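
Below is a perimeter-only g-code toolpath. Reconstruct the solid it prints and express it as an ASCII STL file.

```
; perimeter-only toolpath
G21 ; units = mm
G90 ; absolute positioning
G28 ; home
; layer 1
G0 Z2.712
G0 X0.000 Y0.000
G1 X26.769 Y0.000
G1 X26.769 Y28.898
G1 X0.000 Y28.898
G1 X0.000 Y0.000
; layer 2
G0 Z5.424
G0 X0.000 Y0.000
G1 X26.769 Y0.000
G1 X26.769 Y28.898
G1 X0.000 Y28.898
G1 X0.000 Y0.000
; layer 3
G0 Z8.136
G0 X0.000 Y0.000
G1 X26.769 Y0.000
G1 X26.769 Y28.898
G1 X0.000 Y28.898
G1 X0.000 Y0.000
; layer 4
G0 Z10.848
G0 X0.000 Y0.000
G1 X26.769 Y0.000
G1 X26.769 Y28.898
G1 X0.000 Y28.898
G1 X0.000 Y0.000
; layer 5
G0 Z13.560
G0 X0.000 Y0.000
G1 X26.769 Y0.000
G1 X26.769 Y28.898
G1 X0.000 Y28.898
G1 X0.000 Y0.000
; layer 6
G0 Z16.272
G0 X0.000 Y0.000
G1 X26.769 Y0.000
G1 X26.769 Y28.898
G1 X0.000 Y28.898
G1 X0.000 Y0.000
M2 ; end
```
solid part
  facet normal 0.0000 0.0000 -1.0000
    outer loop
      vertex 26.769 28.898 0.000
      vertex 26.769 0.000 0.000
      vertex 0.000 0.000 0.000
    endloop
  endfacet
  facet normal 0.0000 0.0000 -1.0000
    outer loop
      vertex 0.000 28.898 0.000
      vertex 26.769 28.898 0.000
      vertex 0.000 0.000 0.000
    endloop
  endfacet
  facet normal 0.0000 0.0000 1.0000
    outer loop
      vertex 0.000 0.000 16.272
      vertex 26.769 0.000 16.272
      vertex 26.769 28.898 16.272
    endloop
  endfacet
  facet normal 0.0000 0.0000 1.0000
    outer loop
      vertex 0.000 0.000 16.272
      vertex 26.769 28.898 16.272
      vertex 0.000 28.898 16.272
    endloop
  endfacet
  facet normal 0.0000 -1.0000 0.0000
    outer loop
      vertex 0.000 0.000 0.000
      vertex 26.769 0.000 0.000
      vertex 26.769 0.000 16.272
    endloop
  endfacet
  facet normal 0.0000 -1.0000 0.0000
    outer loop
      vertex 0.000 0.000 0.000
      vertex 26.769 0.000 16.272
      vertex 0.000 0.000 16.272
    endloop
  endfacet
  facet normal 0.0000 1.0000 0.0000
    outer loop
      vertex 26.769 28.898 16.272
      vertex 26.769 28.898 0.000
      vertex 0.000 28.898 0.000
    endloop
  endfacet
  facet normal 0.0000 1.0000 0.0000
    outer loop
      vertex 0.000 28.898 16.272
      vertex 26.769 28.898 16.272
      vertex 0.000 28.898 0.000
    endloop
  endfacet
  facet normal -1.0000 0.0000 0.0000
    outer loop
      vertex 0.000 28.898 16.272
      vertex 0.000 28.898 0.000
      vertex 0.000 0.000 0.000
    endloop
  endfacet
  facet normal -1.0000 0.0000 0.0000
    outer loop
      vertex 0.000 0.000 16.272
      vertex 0.000 28.898 16.272
      vertex 0.000 0.000 0.000
    endloop
  endfacet
  facet normal 1.0000 0.0000 0.0000
    outer loop
      vertex 26.769 0.000 0.000
      vertex 26.769 28.898 0.000
      vertex 26.769 28.898 16.272
    endloop
  endfacet
  facet normal 1.0000 0.0000 0.0000
    outer loop
      vertex 26.769 0.000 0.000
      vertex 26.769 28.898 16.272
      vertex 26.769 0.000 16.272
    endloop
  endfacet
endsolid part

The G0 Z moves step by Δz≈2.712 mm. Every layer's G1 loop is the same polygon, so the solid is a straight extrusion of it from z=0 to z≈16.3. Closing with flat bottom and top caps and triangulating gives 12 facets — a rectangular box, roughly 26.8 × 28.9 mm footprint and 16.3 mm tall.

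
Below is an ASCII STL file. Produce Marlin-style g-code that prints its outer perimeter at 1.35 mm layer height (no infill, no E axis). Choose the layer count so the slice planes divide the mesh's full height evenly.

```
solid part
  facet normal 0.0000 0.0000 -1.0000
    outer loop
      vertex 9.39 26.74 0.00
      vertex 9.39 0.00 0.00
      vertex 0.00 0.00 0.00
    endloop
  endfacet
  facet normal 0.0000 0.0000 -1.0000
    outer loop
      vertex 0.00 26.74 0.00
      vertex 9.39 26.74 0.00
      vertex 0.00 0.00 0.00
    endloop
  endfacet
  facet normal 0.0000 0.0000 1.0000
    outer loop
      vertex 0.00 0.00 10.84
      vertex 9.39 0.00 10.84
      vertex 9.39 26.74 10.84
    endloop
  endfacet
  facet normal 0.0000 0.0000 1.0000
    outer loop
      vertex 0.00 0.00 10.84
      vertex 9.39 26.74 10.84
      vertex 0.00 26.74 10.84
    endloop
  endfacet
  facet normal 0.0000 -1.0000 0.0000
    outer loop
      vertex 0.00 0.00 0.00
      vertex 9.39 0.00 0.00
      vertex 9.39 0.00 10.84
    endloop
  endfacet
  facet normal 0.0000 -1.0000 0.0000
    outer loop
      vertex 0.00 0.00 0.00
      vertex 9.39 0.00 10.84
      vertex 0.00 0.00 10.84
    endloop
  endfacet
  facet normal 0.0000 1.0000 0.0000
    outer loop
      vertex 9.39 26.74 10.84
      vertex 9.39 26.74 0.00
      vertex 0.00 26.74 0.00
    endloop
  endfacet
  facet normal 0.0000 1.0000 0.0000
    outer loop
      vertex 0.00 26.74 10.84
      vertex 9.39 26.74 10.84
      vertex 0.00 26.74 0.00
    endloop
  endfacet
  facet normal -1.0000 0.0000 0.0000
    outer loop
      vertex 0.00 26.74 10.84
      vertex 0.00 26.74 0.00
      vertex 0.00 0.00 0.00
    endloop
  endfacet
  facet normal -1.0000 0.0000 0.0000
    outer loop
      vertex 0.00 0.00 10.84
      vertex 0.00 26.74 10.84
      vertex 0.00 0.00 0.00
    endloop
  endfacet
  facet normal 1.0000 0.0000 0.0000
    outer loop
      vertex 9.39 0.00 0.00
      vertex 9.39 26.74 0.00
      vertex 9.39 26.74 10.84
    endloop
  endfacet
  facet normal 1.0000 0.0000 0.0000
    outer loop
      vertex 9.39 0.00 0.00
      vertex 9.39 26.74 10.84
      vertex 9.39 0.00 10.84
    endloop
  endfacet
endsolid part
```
; perimeter-only toolpath
G21 ; units = mm
G90 ; absolute positioning
G28 ; home
; layer 1
G0 Z1.35
G0 X0.00 Y0.00
G1 X9.39 Y0.00
G1 X9.39 Y26.74
G1 X0.00 Y26.74
G1 X0.00 Y0.00
; layer 2
G0 Z2.71
G0 X0.00 Y0.00
G1 X9.39 Y0.00
G1 X9.39 Y26.74
G1 X0.00 Y26.74
G1 X0.00 Y0.00
; layer 3
G0 Z4.06
G0 X0.00 Y0.00
G1 X9.39 Y0.00
G1 X9.39 Y26.74
G1 X0.00 Y26.74
G1 X0.00 Y0.00
; layer 4
G0 Z5.42
G0 X0.00 Y0.00
G1 X9.39 Y0.00
G1 X9.39 Y26.74
G1 X0.00 Y26.74
G1 X0.00 Y0.00
; layer 5
G0 Z6.78
G0 X0.00 Y0.00
G1 X9.39 Y0.00
G1 X9.39 Y26.74
G1 X0.00 Y26.74
G1 X0.00 Y0.00
; layer 6
G0 Z8.13
G0 X0.00 Y0.00
G1 X9.39 Y0.00
G1 X9.39 Y26.74
G1 X0.00 Y26.74
G1 X0.00 Y0.00
; layer 7
G0 Z9.48
G0 X0.00 Y0.00
G1 X9.39 Y0.00
G1 X9.39 Y26.74
G1 X0.00 Y26.74
G1 X0.00 Y0.00
; layer 8
G0 Z10.84
G0 X0.00 Y0.00
G1 X9.39 Y0.00
G1 X9.39 Y26.74
G1 X0.00 Y26.74
G1 X0.00 Y0.00
M2 ; end

The solid is a rectangular box, roughly 9.39 × 26.7 mm footprint and 10.8 mm tall. Slicing at Δz = 1.35 mm — 8 equal slices spanning the solid's height, so layer i sits at z = i·h/8 — gives 8 non-empty perimeters. Each is a 4-segment closed polygon; G0 lifts to the layer z and rapids to the start vertex, then G1 traces the edges.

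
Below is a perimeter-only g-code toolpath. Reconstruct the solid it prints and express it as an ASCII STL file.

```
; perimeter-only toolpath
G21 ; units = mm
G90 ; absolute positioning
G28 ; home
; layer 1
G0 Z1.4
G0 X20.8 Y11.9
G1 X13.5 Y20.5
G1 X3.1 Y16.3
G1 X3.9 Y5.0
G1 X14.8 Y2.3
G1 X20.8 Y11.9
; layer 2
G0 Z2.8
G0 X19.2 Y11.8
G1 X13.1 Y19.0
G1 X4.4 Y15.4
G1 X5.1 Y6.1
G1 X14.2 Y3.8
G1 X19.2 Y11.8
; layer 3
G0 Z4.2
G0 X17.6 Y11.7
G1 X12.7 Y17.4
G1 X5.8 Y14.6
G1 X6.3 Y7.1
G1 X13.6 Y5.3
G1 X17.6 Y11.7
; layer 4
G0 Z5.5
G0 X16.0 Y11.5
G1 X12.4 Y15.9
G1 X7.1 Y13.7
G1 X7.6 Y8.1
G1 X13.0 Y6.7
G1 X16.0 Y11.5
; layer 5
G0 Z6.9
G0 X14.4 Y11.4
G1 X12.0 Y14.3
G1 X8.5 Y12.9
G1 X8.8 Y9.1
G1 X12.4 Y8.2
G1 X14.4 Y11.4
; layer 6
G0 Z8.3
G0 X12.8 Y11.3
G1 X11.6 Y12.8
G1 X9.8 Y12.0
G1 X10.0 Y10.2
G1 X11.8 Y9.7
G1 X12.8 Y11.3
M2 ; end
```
solid part
  facet normal 0.0000 0.0000 -1.0000
    outer loop
      vertex 1.7 17.1 0.0
      vertex 13.9 22.1 0.0
      vertex 22.4 12.0 0.0
    endloop
  endfacet
  facet normal 0.0000 0.0000 -1.0000
    outer loop
      vertex 2.7 4.0 0.0
      vertex 1.7 17.1 0.0
      vertex 22.4 12.0 0.0
    endloop
  endfacet
  facet normal 0.0000 0.0000 -1.0000
    outer loop
      vertex 15.4 0.8 0.0
      vertex 2.7 4.0 0.0
      vertex 22.4 12.0 0.0
    endloop
  endfacet
  facet normal 0.5584 0.4700 0.6836
    outer loop
      vertex 22.4 12.0 0.0
      vertex 13.9 22.1 0.0
      vertex 11.2 11.2 9.7
    endloop
  endfacet
  facet normal -0.2771 0.6762 0.6827
    outer loop
      vertex 13.9 22.1 0.0
      vertex 1.7 17.1 0.0
      vertex 11.2 11.2 9.7
    endloop
  endfacet
  facet normal -0.7301 -0.0557 0.6811
    outer loop
      vertex 1.7 17.1 0.0
      vertex 2.7 4.0 0.0
      vertex 11.2 11.2 9.7
    endloop
  endfacet
  facet normal -0.1786 -0.7087 0.6825
    outer loop
      vertex 2.7 4.0 0.0
      vertex 15.4 0.8 0.0
      vertex 11.2 11.2 9.7
    endloop
  endfacet
  facet normal 0.6193 -0.3871 0.6831
    outer loop
      vertex 15.4 0.8 0.0
      vertex 22.4 12.0 0.0
      vertex 11.2 11.2 9.7
    endloop
  endfacet
endsolid part

The G0 Z moves step by Δz≈1.4 mm. The G1 loops shrink linearly with z, so the solid tapers from its base footprint up to z≈9.7. Closing with a flat bottom cap and the tapered top and triangulating gives 8 facets — a regular 5-sided pyramid, base circumscribed radius ≈ 11.2 mm, apex at z ≈ 9.7 mm.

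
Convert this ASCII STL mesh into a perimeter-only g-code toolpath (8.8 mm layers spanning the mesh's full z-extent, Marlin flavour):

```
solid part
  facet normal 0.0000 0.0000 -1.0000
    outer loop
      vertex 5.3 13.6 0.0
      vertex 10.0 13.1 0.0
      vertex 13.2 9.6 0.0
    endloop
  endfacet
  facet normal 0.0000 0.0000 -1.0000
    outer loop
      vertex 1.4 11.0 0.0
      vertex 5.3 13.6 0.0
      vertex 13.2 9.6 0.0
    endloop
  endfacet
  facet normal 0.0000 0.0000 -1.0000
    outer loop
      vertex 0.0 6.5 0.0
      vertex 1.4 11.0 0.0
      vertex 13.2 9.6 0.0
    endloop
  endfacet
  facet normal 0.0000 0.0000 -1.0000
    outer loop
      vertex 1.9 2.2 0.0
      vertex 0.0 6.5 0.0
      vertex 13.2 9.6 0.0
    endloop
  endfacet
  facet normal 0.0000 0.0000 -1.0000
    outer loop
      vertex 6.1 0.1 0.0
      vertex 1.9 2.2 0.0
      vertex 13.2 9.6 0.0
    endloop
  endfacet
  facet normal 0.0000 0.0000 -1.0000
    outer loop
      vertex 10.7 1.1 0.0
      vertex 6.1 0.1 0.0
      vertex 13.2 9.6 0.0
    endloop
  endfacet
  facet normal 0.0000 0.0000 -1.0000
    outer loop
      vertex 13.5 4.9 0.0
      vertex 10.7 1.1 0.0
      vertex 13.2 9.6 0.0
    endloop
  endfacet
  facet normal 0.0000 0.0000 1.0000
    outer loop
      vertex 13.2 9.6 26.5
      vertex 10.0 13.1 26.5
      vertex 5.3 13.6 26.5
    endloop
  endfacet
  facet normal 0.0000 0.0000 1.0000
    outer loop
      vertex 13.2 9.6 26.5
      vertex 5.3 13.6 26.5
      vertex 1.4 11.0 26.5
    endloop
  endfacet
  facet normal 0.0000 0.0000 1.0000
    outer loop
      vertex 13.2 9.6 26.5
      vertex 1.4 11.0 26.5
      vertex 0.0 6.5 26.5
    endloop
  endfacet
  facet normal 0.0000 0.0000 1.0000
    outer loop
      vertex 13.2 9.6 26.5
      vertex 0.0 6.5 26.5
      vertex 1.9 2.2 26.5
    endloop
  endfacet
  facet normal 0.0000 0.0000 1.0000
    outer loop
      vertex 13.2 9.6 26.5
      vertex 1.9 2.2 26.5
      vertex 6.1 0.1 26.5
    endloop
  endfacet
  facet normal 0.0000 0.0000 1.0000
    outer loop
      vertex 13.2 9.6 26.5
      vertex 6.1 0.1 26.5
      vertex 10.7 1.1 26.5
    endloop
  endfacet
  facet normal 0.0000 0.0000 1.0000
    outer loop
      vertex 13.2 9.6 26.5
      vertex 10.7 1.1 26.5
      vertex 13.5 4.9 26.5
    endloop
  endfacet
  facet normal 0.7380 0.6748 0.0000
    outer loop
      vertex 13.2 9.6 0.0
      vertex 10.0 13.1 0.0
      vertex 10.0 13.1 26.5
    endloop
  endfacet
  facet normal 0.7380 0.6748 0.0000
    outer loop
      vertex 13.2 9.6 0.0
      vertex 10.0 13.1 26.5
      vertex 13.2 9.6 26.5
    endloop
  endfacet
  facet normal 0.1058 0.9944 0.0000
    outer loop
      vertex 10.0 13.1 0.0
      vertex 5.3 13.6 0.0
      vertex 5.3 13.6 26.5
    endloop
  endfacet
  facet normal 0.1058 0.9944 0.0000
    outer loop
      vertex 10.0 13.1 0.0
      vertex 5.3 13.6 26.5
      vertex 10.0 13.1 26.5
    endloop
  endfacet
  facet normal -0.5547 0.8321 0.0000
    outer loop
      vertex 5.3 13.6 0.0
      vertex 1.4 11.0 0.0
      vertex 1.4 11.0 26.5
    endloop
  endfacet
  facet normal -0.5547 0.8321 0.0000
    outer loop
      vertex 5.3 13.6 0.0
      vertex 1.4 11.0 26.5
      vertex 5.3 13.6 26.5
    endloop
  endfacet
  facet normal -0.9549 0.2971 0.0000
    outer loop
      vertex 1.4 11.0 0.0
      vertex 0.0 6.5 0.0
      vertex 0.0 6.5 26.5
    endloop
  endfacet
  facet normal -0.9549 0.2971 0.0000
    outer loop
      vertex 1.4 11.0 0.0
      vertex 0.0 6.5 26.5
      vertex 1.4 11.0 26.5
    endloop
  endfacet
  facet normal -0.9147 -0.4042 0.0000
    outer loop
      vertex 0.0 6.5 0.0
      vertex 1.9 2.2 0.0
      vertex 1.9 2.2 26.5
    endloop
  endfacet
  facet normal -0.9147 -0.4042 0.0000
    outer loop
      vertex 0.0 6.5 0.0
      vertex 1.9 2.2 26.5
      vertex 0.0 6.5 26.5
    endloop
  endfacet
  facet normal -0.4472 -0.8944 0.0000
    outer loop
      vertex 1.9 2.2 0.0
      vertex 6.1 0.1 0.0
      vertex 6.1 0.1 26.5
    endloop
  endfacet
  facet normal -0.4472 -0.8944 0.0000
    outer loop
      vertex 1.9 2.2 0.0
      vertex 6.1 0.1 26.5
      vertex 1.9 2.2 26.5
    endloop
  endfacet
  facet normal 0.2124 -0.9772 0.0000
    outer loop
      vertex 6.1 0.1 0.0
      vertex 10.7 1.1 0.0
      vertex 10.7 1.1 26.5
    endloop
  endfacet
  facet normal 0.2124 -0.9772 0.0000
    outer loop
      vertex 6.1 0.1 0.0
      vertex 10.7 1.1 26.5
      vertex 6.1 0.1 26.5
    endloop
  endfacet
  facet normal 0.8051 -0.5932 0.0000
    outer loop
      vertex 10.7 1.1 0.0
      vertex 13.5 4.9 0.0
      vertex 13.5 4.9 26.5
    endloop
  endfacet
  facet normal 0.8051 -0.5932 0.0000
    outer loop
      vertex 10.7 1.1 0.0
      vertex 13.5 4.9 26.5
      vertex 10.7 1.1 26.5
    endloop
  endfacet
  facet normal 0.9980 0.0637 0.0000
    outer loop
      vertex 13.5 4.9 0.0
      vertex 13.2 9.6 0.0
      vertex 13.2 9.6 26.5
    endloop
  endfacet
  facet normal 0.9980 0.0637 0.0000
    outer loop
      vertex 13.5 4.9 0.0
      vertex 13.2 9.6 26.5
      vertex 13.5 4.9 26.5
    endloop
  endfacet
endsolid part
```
; perimeter-only toolpath
G21 ; units = mm
G90 ; absolute positioning
G28 ; home
; layer 1
G0 Z8.8
G0 X13.2 Y9.6
G1 X10.0 Y13.1
G1 X5.3 Y13.6
G1 X1.4 Y11.0
G1 X0.0 Y6.5
G1 X1.9 Y2.2
G1 X6.1 Y0.1
G1 X10.7 Y1.1
G1 X13.5 Y4.9
G1 X13.2 Y9.6
; layer 2
G0 Z17.7
G0 X13.2 Y9.6
G1 X10.0 Y13.1
G1 X5.3 Y13.6
G1 X1.4 Y11.0
G1 X0.0 Y6.5
G1 X1.9 Y2.2
G1 X6.1 Y0.1
G1 X10.7 Y1.1
G1 X13.5 Y4.9
G1 X13.2 Y9.6
; layer 3
G0 Z26.5
G0 X13.2 Y9.6
G1 X10.0 Y13.1
G1 X5.3 Y13.6
G1 X1.4 Y11.0
G1 X0.0 Y6.5
G1 X1.9 Y2.2
G1 X6.1 Y0.1
G1 X10.7 Y1.1
G1 X13.5 Y4.9
G1 X13.2 Y9.6
M2 ; end

The solid is a regular 9-sided prism (a cylinder approximated with 9 flat sides), circumscribed radius ≈ 6.9 mm, height ≈ 26.5 mm. Slicing at Δz = 8.8 mm — 3 equal slices spanning the solid's height, so layer i sits at z = i·h/3 — gives 3 non-empty perimeters. Each is a 9-segment closed polygon; G0 lifts to the layer z and rapids to the start vertex, then G1 traces the edges.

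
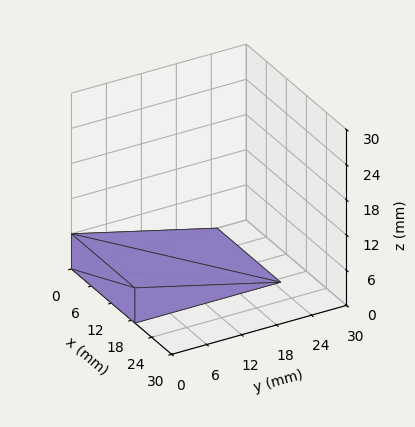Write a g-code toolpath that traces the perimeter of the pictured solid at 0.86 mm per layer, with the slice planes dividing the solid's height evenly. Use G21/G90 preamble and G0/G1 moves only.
Reading the render: the shape is a wedge (ramp): 19 × 25 mm base, rising to 6 mm along the y=0 edge and sloping linearly to z=0 at y=25 (dimensions read to the nearest mm from the axis ticks). For the g-code, the solid's height is divided into equal slices at the stated Δz and each level perimeter traced with G1 moves after a G0 lift.

; perimeter-only toolpath
G21 ; units = mm
G90 ; absolute positioning
G28 ; home
; layer 1
G0 Z0.86
G0 X0.00 Y0.00
G1 X19.00 Y0.00
G1 X19.00 Y21.43
G1 X0.00 Y21.43
G1 X0.00 Y0.00
; layer 2
G0 Z1.71
G0 X0.00 Y0.00
G1 X19.00 Y0.00
G1 X19.00 Y17.86
G1 X0.00 Y17.86
G1 X0.00 Y0.00
; layer 3
G0 Z2.57
G0 X0.00 Y0.00
G1 X19.00 Y0.00
G1 X19.00 Y14.29
G1 X0.00 Y14.29
G1 X0.00 Y0.00
; layer 4
G0 Z3.43
G0 X0.00 Y0.00
G1 X19.00 Y0.00
G1 X19.00 Y10.71
G1 X0.00 Y10.71
G1 X0.00 Y0.00
; layer 5
G0 Z4.29
G0 X0.00 Y0.00
G1 X19.00 Y0.00
G1 X19.00 Y7.14
G1 X0.00 Y7.14
G1 X0.00 Y0.00
; layer 6
G0 Z5.14
G0 X0.00 Y0.00
G1 X19.00 Y0.00
G1 X19.00 Y3.57
G1 X0.00 Y3.57
G1 X0.00 Y0.00
M2 ; end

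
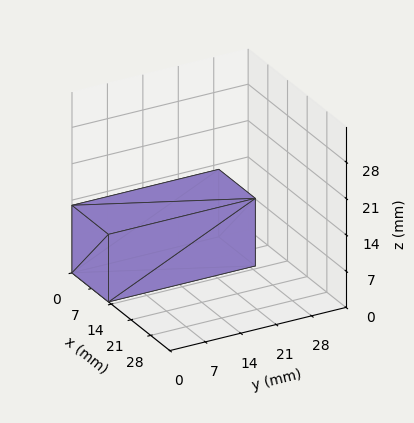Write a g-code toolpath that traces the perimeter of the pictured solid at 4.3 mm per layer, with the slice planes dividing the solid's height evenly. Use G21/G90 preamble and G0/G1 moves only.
Reading the render: the shape is a rectangular box, roughly 13 × 29 mm footprint and 13 mm tall (dimensions read to the nearest mm from the axis ticks). For the g-code, the solid's height is divided into equal slices at the stated Δz and each level perimeter traced with G1 moves after a G0 lift.

; perimeter-only toolpath
G21 ; units = mm
G90 ; absolute positioning
G28 ; home
; layer 1
G0 Z4.3
G0 X0.0 Y0.0
G1 X13.0 Y0.0
G1 X13.0 Y29.0
G1 X0.0 Y29.0
G1 X0.0 Y0.0
; layer 2
G0 Z8.7
G0 X0.0 Y0.0
G1 X13.0 Y0.0
G1 X13.0 Y29.0
G1 X0.0 Y29.0
G1 X0.0 Y0.0
; layer 3
G0 Z13.0
G0 X0.0 Y0.0
G1 X13.0 Y0.0
G1 X13.0 Y29.0
G1 X0.0 Y29.0
G1 X0.0 Y0.0
M2 ; end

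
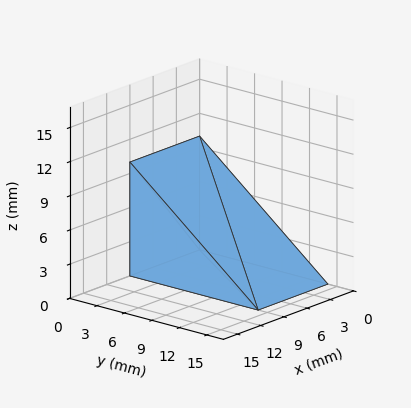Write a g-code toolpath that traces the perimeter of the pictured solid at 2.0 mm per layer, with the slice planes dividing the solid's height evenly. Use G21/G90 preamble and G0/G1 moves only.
Reading the render: the shape is a wedge (ramp): 9 × 14 mm base, rising to 10 mm along the y=0 edge and sloping linearly to z=0 at y=14 (dimensions read to the nearest mm from the axis ticks). For the g-code, the solid's height is divided into equal slices at the stated Δz and each level perimeter traced with G1 moves after a G0 lift.

; perimeter-only toolpath
G21 ; units = mm
G90 ; absolute positioning
G28 ; home
; layer 1
G0 Z2.0
G0 X0.0 Y0.0
G1 X9.0 Y0.0
G1 X9.0 Y11.2
G1 X0.0 Y11.2
G1 X0.0 Y0.0
; layer 2
G0 Z4.0
G0 X0.0 Y0.0
G1 X9.0 Y0.0
G1 X9.0 Y8.4
G1 X0.0 Y8.4
G1 X0.0 Y0.0
; layer 3
G0 Z6.0
G0 X0.0 Y0.0
G1 X9.0 Y0.0
G1 X9.0 Y5.6
G1 X0.0 Y5.6
G1 X0.0 Y0.0
; layer 4
G0 Z8.0
G0 X0.0 Y0.0
G1 X9.0 Y0.0
G1 X9.0 Y2.8
G1 X0.0 Y2.8
G1 X0.0 Y0.0
M2 ; end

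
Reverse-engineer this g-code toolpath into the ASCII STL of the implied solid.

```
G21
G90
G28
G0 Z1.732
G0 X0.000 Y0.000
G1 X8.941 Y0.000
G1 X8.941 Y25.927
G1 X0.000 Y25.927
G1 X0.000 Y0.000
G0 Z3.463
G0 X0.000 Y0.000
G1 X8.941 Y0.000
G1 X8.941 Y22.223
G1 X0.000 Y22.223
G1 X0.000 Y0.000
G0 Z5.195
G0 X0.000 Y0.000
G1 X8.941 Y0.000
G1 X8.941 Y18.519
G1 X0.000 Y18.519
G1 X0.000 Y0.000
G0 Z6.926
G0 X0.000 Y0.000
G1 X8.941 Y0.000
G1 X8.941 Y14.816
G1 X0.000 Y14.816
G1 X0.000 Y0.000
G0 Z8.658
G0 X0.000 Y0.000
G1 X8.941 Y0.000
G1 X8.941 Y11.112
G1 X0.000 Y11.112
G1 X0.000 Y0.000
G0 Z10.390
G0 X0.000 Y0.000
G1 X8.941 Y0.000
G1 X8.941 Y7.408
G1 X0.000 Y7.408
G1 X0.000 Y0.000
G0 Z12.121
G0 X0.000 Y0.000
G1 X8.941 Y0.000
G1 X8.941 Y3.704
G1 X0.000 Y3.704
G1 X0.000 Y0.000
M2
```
solid part
  facet normal 0.0000 0.0000 -1.0000
    outer loop
      vertex 8.941 29.631 0.000
      vertex 8.941 0.000 0.000
      vertex 0.000 0.000 0.000
    endloop
  endfacet
  facet normal 0.0000 0.0000 -1.0000
    outer loop
      vertex 0.000 29.631 0.000
      vertex 8.941 29.631 0.000
      vertex 0.000 0.000 0.000
    endloop
  endfacet
  facet normal 0.0000 -1.0000 0.0000
    outer loop
      vertex 0.000 0.000 0.000
      vertex 8.941 0.000 0.000
      vertex 8.941 0.000 13.853
    endloop
  endfacet
  facet normal 0.0000 -1.0000 0.0000
    outer loop
      vertex 0.000 0.000 0.000
      vertex 8.941 0.000 13.853
      vertex 0.000 0.000 13.853
    endloop
  endfacet
  facet normal 0.0000 0.4235 0.9059
    outer loop
      vertex 0.000 0.000 13.853
      vertex 8.941 0.000 13.853
      vertex 8.941 29.631 0.000
    endloop
  endfacet
  facet normal 0.0000 0.4235 0.9059
    outer loop
      vertex 0.000 0.000 13.853
      vertex 8.941 29.631 0.000
      vertex 0.000 29.631 0.000
    endloop
  endfacet
  facet normal -1.0000 0.0000 0.0000
    outer loop
      vertex 0.000 0.000 13.853
      vertex 0.000 29.631 0.000
      vertex 0.000 0.000 0.000
    endloop
  endfacet
  facet normal 1.0000 0.0000 0.0000
    outer loop
      vertex 8.941 0.000 0.000
      vertex 8.941 29.631 0.000
      vertex 8.941 0.000 13.853
    endloop
  endfacet
endsolid part

The G0 Z moves step by Δz≈1.732 mm. The G1 loops shrink linearly with z, so the solid tapers from its base footprint up to z≈13.9. Closing with a flat bottom cap and the tapered top and triangulating gives 8 facets — a wedge (ramp): 8.94 × 29.6 mm base, rising to 13.9 mm along the y=0 edge and sloping linearly to z=0 at y=29.6.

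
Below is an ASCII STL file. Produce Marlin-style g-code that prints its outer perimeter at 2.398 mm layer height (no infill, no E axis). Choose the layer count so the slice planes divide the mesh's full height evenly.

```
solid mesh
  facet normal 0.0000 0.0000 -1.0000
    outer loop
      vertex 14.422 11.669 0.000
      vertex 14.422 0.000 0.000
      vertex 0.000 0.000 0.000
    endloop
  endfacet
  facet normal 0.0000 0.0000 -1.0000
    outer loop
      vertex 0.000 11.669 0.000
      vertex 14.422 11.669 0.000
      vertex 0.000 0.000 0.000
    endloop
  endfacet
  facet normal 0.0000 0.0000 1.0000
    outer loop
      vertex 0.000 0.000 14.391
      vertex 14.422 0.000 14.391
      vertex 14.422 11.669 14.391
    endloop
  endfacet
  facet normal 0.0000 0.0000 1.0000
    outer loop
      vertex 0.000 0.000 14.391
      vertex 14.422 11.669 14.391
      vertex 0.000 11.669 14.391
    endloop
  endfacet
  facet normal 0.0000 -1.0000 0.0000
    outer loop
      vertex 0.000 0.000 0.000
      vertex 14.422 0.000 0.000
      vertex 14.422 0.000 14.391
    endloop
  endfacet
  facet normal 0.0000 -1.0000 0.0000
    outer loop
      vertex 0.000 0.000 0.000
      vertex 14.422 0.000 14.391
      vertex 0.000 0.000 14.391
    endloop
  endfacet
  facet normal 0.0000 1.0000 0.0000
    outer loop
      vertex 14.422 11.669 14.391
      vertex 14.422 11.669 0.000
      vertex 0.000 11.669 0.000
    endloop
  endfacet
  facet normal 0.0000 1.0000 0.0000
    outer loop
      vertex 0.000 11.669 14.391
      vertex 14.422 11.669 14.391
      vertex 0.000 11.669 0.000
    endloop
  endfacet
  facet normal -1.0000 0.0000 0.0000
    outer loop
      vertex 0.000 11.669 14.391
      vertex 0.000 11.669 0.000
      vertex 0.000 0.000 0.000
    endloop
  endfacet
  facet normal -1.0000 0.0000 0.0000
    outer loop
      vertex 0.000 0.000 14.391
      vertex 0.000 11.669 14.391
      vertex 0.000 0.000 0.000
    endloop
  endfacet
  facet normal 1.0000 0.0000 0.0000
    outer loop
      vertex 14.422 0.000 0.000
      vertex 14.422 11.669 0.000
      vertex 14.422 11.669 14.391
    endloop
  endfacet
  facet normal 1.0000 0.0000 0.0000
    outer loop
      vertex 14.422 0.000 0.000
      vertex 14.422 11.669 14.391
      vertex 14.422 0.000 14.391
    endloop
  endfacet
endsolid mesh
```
; perimeter-only toolpath
G21 ; units = mm
G90 ; absolute positioning
G28 ; home
; layer 1
G0 Z2.398
G0 X0.000 Y0.000
G1 X14.422 Y0.000
G1 X14.422 Y11.669
G1 X0.000 Y11.669
G1 X0.000 Y0.000
; layer 2
G0 Z4.797
G0 X0.000 Y0.000
G1 X14.422 Y0.000
G1 X14.422 Y11.669
G1 X0.000 Y11.669
G1 X0.000 Y0.000
; layer 3
G0 Z7.195
G0 X0.000 Y0.000
G1 X14.422 Y0.000
G1 X14.422 Y11.669
G1 X0.000 Y11.669
G1 X0.000 Y0.000
; layer 4
G0 Z9.594
G0 X0.000 Y0.000
G1 X14.422 Y0.000
G1 X14.422 Y11.669
G1 X0.000 Y11.669
G1 X0.000 Y0.000
; layer 5
G0 Z11.992
G0 X0.000 Y0.000
G1 X14.422 Y0.000
G1 X14.422 Y11.669
G1 X0.000 Y11.669
G1 X0.000 Y0.000
; layer 6
G0 Z14.391
G0 X0.000 Y0.000
G1 X14.422 Y0.000
G1 X14.422 Y11.669
G1 X0.000 Y11.669
G1 X0.000 Y0.000
M2 ; end

The solid is a rectangular box, roughly 14.4 × 11.7 mm footprint and 14.4 mm tall. Slicing at Δz = 2.398 mm — 6 equal slices spanning the solid's height, so layer i sits at z = i·h/6 — gives 6 non-empty perimeters. Each is a 4-segment closed polygon; G0 lifts to the layer z and rapids to the start vertex, then G1 traces the edges.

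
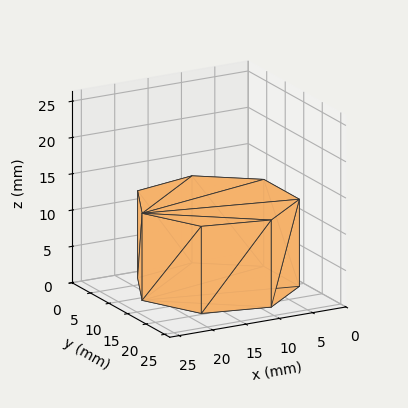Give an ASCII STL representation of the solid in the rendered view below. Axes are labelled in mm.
Reading the render: the shape is a regular 7-sided prism (a cylinder approximated with 7 flat sides), circumscribed radius ≈ 11 mm, height ≈ 12 mm (dimensions read to the nearest mm from the axis ticks). For the STL, each face is triangulated and given an outward normal.

solid part
  facet normal 0.0000 0.0000 -1.0000
    outer loop
      vertex 8.6 21.7 0.0
      vertex 17.9 19.6 0.0
      vertex 22.0 11.0 0.0
    endloop
  endfacet
  facet normal 0.0000 0.0000 -1.0000
    outer loop
      vertex 1.1 15.8 0.0
      vertex 8.6 21.7 0.0
      vertex 22.0 11.0 0.0
    endloop
  endfacet
  facet normal 0.0000 0.0000 -1.0000
    outer loop
      vertex 1.1 6.2 0.0
      vertex 1.1 15.8 0.0
      vertex 22.0 11.0 0.0
    endloop
  endfacet
  facet normal 0.0000 0.0000 -1.0000
    outer loop
      vertex 8.6 0.3 0.0
      vertex 1.1 6.2 0.0
      vertex 22.0 11.0 0.0
    endloop
  endfacet
  facet normal 0.0000 0.0000 -1.0000
    outer loop
      vertex 17.9 2.4 0.0
      vertex 8.6 0.3 0.0
      vertex 22.0 11.0 0.0
    endloop
  endfacet
  facet normal 0.0000 0.0000 1.0000
    outer loop
      vertex 22.0 11.0 12.0
      vertex 17.9 19.6 12.0
      vertex 8.6 21.7 12.0
    endloop
  endfacet
  facet normal 0.0000 0.0000 1.0000
    outer loop
      vertex 22.0 11.0 12.0
      vertex 8.6 21.7 12.0
      vertex 1.1 15.8 12.0
    endloop
  endfacet
  facet normal 0.0000 0.0000 1.0000
    outer loop
      vertex 22.0 11.0 12.0
      vertex 1.1 15.8 12.0
      vertex 1.1 6.2 12.0
    endloop
  endfacet
  facet normal 0.0000 0.0000 1.0000
    outer loop
      vertex 22.0 11.0 12.0
      vertex 1.1 6.2 12.0
      vertex 8.6 0.3 12.0
    endloop
  endfacet
  facet normal 0.0000 0.0000 1.0000
    outer loop
      vertex 22.0 11.0 12.0
      vertex 8.6 0.3 12.0
      vertex 17.9 2.4 12.0
    endloop
  endfacet
  facet normal 0.9027 0.4303 0.0000
    outer loop
      vertex 22.0 11.0 0.0
      vertex 17.9 19.6 0.0
      vertex 17.9 19.6 12.0
    endloop
  endfacet
  facet normal 0.9027 0.4303 0.0000
    outer loop
      vertex 22.0 11.0 0.0
      vertex 17.9 19.6 12.0
      vertex 22.0 11.0 12.0
    endloop
  endfacet
  facet normal 0.2203 0.9754 0.0000
    outer loop
      vertex 17.9 19.6 0.0
      vertex 8.6 21.7 0.0
      vertex 8.6 21.7 12.0
    endloop
  endfacet
  facet normal 0.2203 0.9754 0.0000
    outer loop
      vertex 17.9 19.6 0.0
      vertex 8.6 21.7 12.0
      vertex 17.9 19.6 12.0
    endloop
  endfacet
  facet normal -0.6183 0.7860 0.0000
    outer loop
      vertex 8.6 21.7 0.0
      vertex 1.1 15.8 0.0
      vertex 1.1 15.8 12.0
    endloop
  endfacet
  facet normal -0.6183 0.7860 0.0000
    outer loop
      vertex 8.6 21.7 0.0
      vertex 1.1 15.8 12.0
      vertex 8.6 21.7 12.0
    endloop
  endfacet
  facet normal -1.0000 0.0000 0.0000
    outer loop
      vertex 1.1 15.8 0.0
      vertex 1.1 6.2 0.0
      vertex 1.1 6.2 12.0
    endloop
  endfacet
  facet normal -1.0000 0.0000 0.0000
    outer loop
      vertex 1.1 15.8 0.0
      vertex 1.1 6.2 12.0
      vertex 1.1 15.8 12.0
    endloop
  endfacet
  facet normal -0.6183 -0.7860 0.0000
    outer loop
      vertex 1.1 6.2 0.0
      vertex 8.6 0.3 0.0
      vertex 8.6 0.3 12.0
    endloop
  endfacet
  facet normal -0.6183 -0.7860 0.0000
    outer loop
      vertex 1.1 6.2 0.0
      vertex 8.6 0.3 12.0
      vertex 1.1 6.2 12.0
    endloop
  endfacet
  facet normal 0.2203 -0.9754 0.0000
    outer loop
      vertex 8.6 0.3 0.0
      vertex 17.9 2.4 0.0
      vertex 17.9 2.4 12.0
    endloop
  endfacet
  facet normal 0.2203 -0.9754 0.0000
    outer loop
      vertex 8.6 0.3 0.0
      vertex 17.9 2.4 12.0
      vertex 8.6 0.3 12.0
    endloop
  endfacet
  facet normal 0.9027 -0.4303 0.0000
    outer loop
      vertex 17.9 2.4 0.0
      vertex 22.0 11.0 0.0
      vertex 22.0 11.0 12.0
    endloop
  endfacet
  facet normal 0.9027 -0.4303 0.0000
    outer loop
      vertex 17.9 2.4 0.0
      vertex 22.0 11.0 12.0
      vertex 17.9 2.4 12.0
    endloop
  endfacet
endsolid part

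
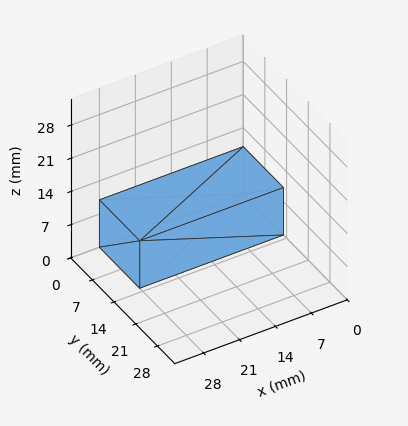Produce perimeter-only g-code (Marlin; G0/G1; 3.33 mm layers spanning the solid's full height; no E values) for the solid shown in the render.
Reading the render: the shape is a rectangular box, roughly 28 × 13 mm footprint and 10 mm tall (dimensions read to the nearest mm from the axis ticks). For the g-code, the solid's height is divided into equal slices at the stated Δz and each level perimeter traced with G1 moves after a G0 lift.

; perimeter-only toolpath
G21 ; units = mm
G90 ; absolute positioning
G28 ; home
; layer 1
G0 Z3.33
G0 X0.00 Y0.00
G1 X28.00 Y0.00
G1 X28.00 Y13.00
G1 X0.00 Y13.00
G1 X0.00 Y0.00
; layer 2
G0 Z6.67
G0 X0.00 Y0.00
G1 X28.00 Y0.00
G1 X28.00 Y13.00
G1 X0.00 Y13.00
G1 X0.00 Y0.00
; layer 3
G0 Z10.00
G0 X0.00 Y0.00
G1 X28.00 Y0.00
G1 X28.00 Y13.00
G1 X0.00 Y13.00
G1 X0.00 Y0.00
M2 ; end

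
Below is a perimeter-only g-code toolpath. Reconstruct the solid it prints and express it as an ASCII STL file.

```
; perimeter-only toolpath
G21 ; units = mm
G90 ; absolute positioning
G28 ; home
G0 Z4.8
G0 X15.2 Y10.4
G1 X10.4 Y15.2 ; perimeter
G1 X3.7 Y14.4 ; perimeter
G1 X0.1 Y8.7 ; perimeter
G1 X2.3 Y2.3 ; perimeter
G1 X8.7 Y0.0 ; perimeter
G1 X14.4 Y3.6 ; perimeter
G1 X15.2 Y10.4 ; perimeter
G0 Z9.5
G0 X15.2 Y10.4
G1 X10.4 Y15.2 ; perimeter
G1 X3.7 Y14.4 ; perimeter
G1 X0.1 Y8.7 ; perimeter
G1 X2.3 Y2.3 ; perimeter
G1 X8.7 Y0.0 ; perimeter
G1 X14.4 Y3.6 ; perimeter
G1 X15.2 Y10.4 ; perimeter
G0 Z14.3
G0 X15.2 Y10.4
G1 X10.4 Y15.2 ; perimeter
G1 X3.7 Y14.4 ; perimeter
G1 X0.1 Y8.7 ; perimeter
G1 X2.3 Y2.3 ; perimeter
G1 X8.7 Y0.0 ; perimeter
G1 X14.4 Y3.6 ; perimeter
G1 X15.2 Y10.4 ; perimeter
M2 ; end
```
solid part
  facet normal 0.0000 0.0000 -1.0000
    outer loop
      vertex 3.7 14.4 0.0
      vertex 10.4 15.2 0.0
      vertex 15.2 10.4 0.0
    endloop
  endfacet
  facet normal 0.0000 0.0000 -1.0000
    outer loop
      vertex 0.1 8.7 0.0
      vertex 3.7 14.4 0.0
      vertex 15.2 10.4 0.0
    endloop
  endfacet
  facet normal 0.0000 0.0000 -1.0000
    outer loop
      vertex 2.3 2.3 0.0
      vertex 0.1 8.7 0.0
      vertex 15.2 10.4 0.0
    endloop
  endfacet
  facet normal 0.0000 0.0000 -1.0000
    outer loop
      vertex 8.7 0.0 0.0
      vertex 2.3 2.3 0.0
      vertex 15.2 10.4 0.0
    endloop
  endfacet
  facet normal 0.0000 0.0000 -1.0000
    outer loop
      vertex 14.4 3.6 0.0
      vertex 8.7 0.0 0.0
      vertex 15.2 10.4 0.0
    endloop
  endfacet
  facet normal 0.0000 0.0000 1.0000
    outer loop
      vertex 15.2 10.4 14.3
      vertex 10.4 15.2 14.3
      vertex 3.7 14.4 14.3
    endloop
  endfacet
  facet normal 0.0000 0.0000 1.0000
    outer loop
      vertex 15.2 10.4 14.3
      vertex 3.7 14.4 14.3
      vertex 0.1 8.7 14.3
    endloop
  endfacet
  facet normal 0.0000 0.0000 1.0000
    outer loop
      vertex 15.2 10.4 14.3
      vertex 0.1 8.7 14.3
      vertex 2.3 2.3 14.3
    endloop
  endfacet
  facet normal 0.0000 0.0000 1.0000
    outer loop
      vertex 15.2 10.4 14.3
      vertex 2.3 2.3 14.3
      vertex 8.7 0.0 14.3
    endloop
  endfacet
  facet normal 0.0000 0.0000 1.0000
    outer loop
      vertex 15.2 10.4 14.3
      vertex 8.7 0.0 14.3
      vertex 14.4 3.6 14.3
    endloop
  endfacet
  facet normal 0.7071 0.7071 0.0000
    outer loop
      vertex 15.2 10.4 0.0
      vertex 10.4 15.2 0.0
      vertex 10.4 15.2 14.3
    endloop
  endfacet
  facet normal 0.7071 0.7071 0.0000
    outer loop
      vertex 15.2 10.4 0.0
      vertex 10.4 15.2 14.3
      vertex 15.2 10.4 14.3
    endloop
  endfacet
  facet normal -0.1186 0.9929 0.0000
    outer loop
      vertex 10.4 15.2 0.0
      vertex 3.7 14.4 0.0
      vertex 3.7 14.4 14.3
    endloop
  endfacet
  facet normal -0.1186 0.9929 0.0000
    outer loop
      vertex 10.4 15.2 0.0
      vertex 3.7 14.4 14.3
      vertex 10.4 15.2 14.3
    endloop
  endfacet
  facet normal -0.8455 0.5340 0.0000
    outer loop
      vertex 3.7 14.4 0.0
      vertex 0.1 8.7 0.0
      vertex 0.1 8.7 14.3
    endloop
  endfacet
  facet normal -0.8455 0.5340 0.0000
    outer loop
      vertex 3.7 14.4 0.0
      vertex 0.1 8.7 14.3
      vertex 3.7 14.4 14.3
    endloop
  endfacet
  facet normal -0.9457 -0.3251 0.0000
    outer loop
      vertex 0.1 8.7 0.0
      vertex 2.3 2.3 0.0
      vertex 2.3 2.3 14.3
    endloop
  endfacet
  facet normal -0.9457 -0.3251 0.0000
    outer loop
      vertex 0.1 8.7 0.0
      vertex 2.3 2.3 14.3
      vertex 0.1 8.7 14.3
    endloop
  endfacet
  facet normal -0.3382 -0.9411 0.0000
    outer loop
      vertex 2.3 2.3 0.0
      vertex 8.7 0.0 0.0
      vertex 8.7 0.0 14.3
    endloop
  endfacet
  facet normal -0.3382 -0.9411 0.0000
    outer loop
      vertex 2.3 2.3 0.0
      vertex 8.7 0.0 14.3
      vertex 2.3 2.3 14.3
    endloop
  endfacet
  facet normal 0.5340 -0.8455 0.0000
    outer loop
      vertex 8.7 0.0 0.0
      vertex 14.4 3.6 0.0
      vertex 14.4 3.6 14.3
    endloop
  endfacet
  facet normal 0.5340 -0.8455 0.0000
    outer loop
      vertex 8.7 0.0 0.0
      vertex 14.4 3.6 14.3
      vertex 8.7 0.0 14.3
    endloop
  endfacet
  facet normal 0.9932 -0.1168 0.0000
    outer loop
      vertex 14.4 3.6 0.0
      vertex 15.2 10.4 0.0
      vertex 15.2 10.4 14.3
    endloop
  endfacet
  facet normal 0.9932 -0.1168 0.0000
    outer loop
      vertex 14.4 3.6 0.0
      vertex 15.2 10.4 14.3
      vertex 14.4 3.6 14.3
    endloop
  endfacet
endsolid part

The G0 Z moves step by Δz≈4.8 mm. Every layer's G1 loop is the same polygon, so the solid is a straight extrusion of it from z=0 to z≈14.3. Closing with flat bottom and top caps and triangulating gives 24 facets — a regular 7-sided prism (a cylinder approximated with 7 flat sides), circumscribed radius ≈ 7.8 mm, height ≈ 14.3 mm.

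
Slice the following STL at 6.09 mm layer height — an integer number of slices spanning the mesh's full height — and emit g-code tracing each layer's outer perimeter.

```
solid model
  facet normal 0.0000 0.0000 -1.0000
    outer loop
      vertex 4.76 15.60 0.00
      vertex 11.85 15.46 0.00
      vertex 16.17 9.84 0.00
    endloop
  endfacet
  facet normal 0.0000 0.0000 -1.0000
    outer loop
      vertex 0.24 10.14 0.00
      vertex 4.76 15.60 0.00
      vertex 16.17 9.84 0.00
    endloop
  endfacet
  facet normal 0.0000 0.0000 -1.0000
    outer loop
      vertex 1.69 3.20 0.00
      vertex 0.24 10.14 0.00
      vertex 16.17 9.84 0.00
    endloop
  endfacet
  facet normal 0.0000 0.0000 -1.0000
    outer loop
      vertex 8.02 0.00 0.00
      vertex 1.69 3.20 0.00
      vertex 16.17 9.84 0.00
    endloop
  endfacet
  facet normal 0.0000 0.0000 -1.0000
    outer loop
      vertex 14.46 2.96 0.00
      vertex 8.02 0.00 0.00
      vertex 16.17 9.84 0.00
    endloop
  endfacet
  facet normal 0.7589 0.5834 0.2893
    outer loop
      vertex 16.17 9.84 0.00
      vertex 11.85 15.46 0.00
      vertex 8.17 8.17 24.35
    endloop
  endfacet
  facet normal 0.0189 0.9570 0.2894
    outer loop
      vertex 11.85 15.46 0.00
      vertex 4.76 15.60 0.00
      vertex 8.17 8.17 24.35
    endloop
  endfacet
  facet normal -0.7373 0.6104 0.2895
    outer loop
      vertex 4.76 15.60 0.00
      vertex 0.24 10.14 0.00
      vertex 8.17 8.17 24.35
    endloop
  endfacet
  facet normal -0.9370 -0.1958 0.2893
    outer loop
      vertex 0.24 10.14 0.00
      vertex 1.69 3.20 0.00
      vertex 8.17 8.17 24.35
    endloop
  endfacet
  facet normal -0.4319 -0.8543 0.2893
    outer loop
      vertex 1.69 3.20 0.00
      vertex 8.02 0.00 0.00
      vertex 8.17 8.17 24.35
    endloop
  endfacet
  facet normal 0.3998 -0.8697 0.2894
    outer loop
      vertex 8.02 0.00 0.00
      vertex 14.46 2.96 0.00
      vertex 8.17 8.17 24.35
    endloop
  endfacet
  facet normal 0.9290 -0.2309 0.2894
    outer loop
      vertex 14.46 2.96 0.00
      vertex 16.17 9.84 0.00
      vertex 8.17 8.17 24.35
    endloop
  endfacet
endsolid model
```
; perimeter-only toolpath
G21 ; units = mm
G90 ; absolute positioning
G28 ; home
; layer 1
G0 Z6.09
G0 X14.17 Y9.42
G1 X10.93 Y13.64
G1 X5.61 Y13.74
G1 X2.22 Y9.65
G1 X3.31 Y4.44
G1 X8.06 Y2.04
G1 X12.89 Y4.26
G1 X14.17 Y9.42
; layer 2
G0 Z12.18
G0 X12.17 Y9.00
G1 X10.01 Y11.82
G1 X6.46 Y11.88
G1 X4.21 Y9.16
G1 X4.93 Y5.69
G1 X8.09 Y4.08
G1 X11.32 Y5.56
G1 X12.17 Y9.00
; layer 3
G0 Z18.26
G0 X10.17 Y8.59
G1 X9.09 Y9.99
G1 X7.32 Y10.03
G1 X6.19 Y8.66
G1 X6.55 Y6.93
G1 X8.13 Y6.13
G1 X9.74 Y6.87
G1 X10.17 Y8.59
M2 ; end

The solid is a regular 7-sided pyramid, base circumscribed radius ≈ 8.17 mm, apex at z ≈ 24.4 mm. Slicing at Δz = 6.09 mm — 4 equal slices spanning the solid's height, so layer i sits at z = i·h/4 — gives 3 non-empty perimeters. Each is a 7-segment closed polygon; G0 lifts to the layer z and rapids to the start vertex, then G1 traces the edges. The cross-section shrinks linearly with z (the slice at the apex is degenerate and omitted).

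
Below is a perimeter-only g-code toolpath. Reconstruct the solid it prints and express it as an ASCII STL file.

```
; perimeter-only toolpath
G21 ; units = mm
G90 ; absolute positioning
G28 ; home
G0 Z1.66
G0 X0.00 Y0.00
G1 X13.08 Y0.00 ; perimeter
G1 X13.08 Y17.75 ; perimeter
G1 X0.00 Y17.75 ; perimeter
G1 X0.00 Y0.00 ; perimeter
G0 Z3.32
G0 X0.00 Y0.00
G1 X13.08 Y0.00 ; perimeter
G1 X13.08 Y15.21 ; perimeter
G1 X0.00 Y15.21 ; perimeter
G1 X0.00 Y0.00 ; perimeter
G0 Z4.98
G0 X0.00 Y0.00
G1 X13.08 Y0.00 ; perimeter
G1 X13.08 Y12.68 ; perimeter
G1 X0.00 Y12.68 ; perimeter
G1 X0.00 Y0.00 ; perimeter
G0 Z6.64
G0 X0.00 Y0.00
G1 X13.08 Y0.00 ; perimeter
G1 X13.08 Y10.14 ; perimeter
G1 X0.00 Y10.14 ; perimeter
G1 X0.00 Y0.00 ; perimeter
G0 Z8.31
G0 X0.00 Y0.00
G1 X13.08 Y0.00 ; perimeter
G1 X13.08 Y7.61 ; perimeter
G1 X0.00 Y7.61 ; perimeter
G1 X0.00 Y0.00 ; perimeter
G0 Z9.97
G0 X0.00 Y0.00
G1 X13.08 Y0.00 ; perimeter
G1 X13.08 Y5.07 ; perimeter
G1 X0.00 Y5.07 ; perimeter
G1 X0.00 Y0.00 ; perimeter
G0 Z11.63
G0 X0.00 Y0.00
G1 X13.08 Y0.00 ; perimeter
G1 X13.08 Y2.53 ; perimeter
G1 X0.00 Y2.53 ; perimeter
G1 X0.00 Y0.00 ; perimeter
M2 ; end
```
solid part
  facet normal 0.0000 0.0000 -1.0000
    outer loop
      vertex 13.08 20.28 0.00
      vertex 13.08 0.00 0.00
      vertex 0.00 0.00 0.00
    endloop
  endfacet
  facet normal 0.0000 0.0000 -1.0000
    outer loop
      vertex 0.00 20.28 0.00
      vertex 13.08 20.28 0.00
      vertex 0.00 0.00 0.00
    endloop
  endfacet
  facet normal 0.0000 -1.0000 0.0000
    outer loop
      vertex 0.00 0.00 0.00
      vertex 13.08 0.00 0.00
      vertex 13.08 0.00 13.29
    endloop
  endfacet
  facet normal 0.0000 -1.0000 0.0000
    outer loop
      vertex 0.00 0.00 0.00
      vertex 13.08 0.00 13.29
      vertex 0.00 0.00 13.29
    endloop
  endfacet
  facet normal 0.0000 0.5481 0.8364
    outer loop
      vertex 0.00 0.00 13.29
      vertex 13.08 0.00 13.29
      vertex 13.08 20.28 0.00
    endloop
  endfacet
  facet normal 0.0000 0.5481 0.8364
    outer loop
      vertex 0.00 0.00 13.29
      vertex 13.08 20.28 0.00
      vertex 0.00 20.28 0.00
    endloop
  endfacet
  facet normal -1.0000 0.0000 0.0000
    outer loop
      vertex 0.00 0.00 13.29
      vertex 0.00 20.28 0.00
      vertex 0.00 0.00 0.00
    endloop
  endfacet
  facet normal 1.0000 0.0000 0.0000
    outer loop
      vertex 13.08 0.00 0.00
      vertex 13.08 20.28 0.00
      vertex 13.08 0.00 13.29
    endloop
  endfacet
endsolid part

The G0 Z moves step by Δz≈1.66 mm. The G1 loops shrink linearly with z, so the solid tapers from its base footprint up to z≈13.3. Closing with a flat bottom cap and the tapered top and triangulating gives 8 facets — a wedge (ramp): 13.1 × 20.3 mm base, rising to 13.3 mm along the y=0 edge and sloping linearly to z=0 at y=20.3.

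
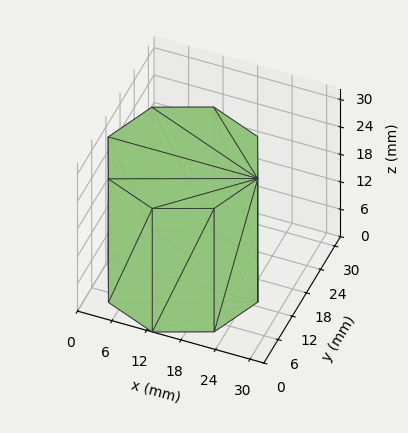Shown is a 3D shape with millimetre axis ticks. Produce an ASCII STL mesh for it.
Reading the render: the shape is a regular 8-sided prism (a cylinder approximated with 8 flat sides), circumscribed radius ≈ 13 mm, height ≈ 27 mm (dimensions read to the nearest mm from the axis ticks). For the STL, each face is triangulated and given an outward normal.

solid part
  facet normal 0.0000 0.0000 -1.0000
    outer loop
      vertex 13.000 26.000 0.000
      vertex 22.192 22.192 0.000
      vertex 26.000 13.000 0.000
    endloop
  endfacet
  facet normal 0.0000 0.0000 -1.0000
    outer loop
      vertex 3.808 22.192 0.000
      vertex 13.000 26.000 0.000
      vertex 26.000 13.000 0.000
    endloop
  endfacet
  facet normal 0.0000 0.0000 -1.0000
    outer loop
      vertex 0.000 13.000 0.000
      vertex 3.808 22.192 0.000
      vertex 26.000 13.000 0.000
    endloop
  endfacet
  facet normal 0.0000 0.0000 -1.0000
    outer loop
      vertex 3.808 3.808 0.000
      vertex 0.000 13.000 0.000
      vertex 26.000 13.000 0.000
    endloop
  endfacet
  facet normal 0.0000 0.0000 -1.0000
    outer loop
      vertex 13.000 0.000 0.000
      vertex 3.808 3.808 0.000
      vertex 26.000 13.000 0.000
    endloop
  endfacet
  facet normal 0.0000 0.0000 -1.0000
    outer loop
      vertex 22.192 3.808 0.000
      vertex 13.000 0.000 0.000
      vertex 26.000 13.000 0.000
    endloop
  endfacet
  facet normal 0.0000 0.0000 1.0000
    outer loop
      vertex 26.000 13.000 27.000
      vertex 22.192 22.192 27.000
      vertex 13.000 26.000 27.000
    endloop
  endfacet
  facet normal 0.0000 0.0000 1.0000
    outer loop
      vertex 26.000 13.000 27.000
      vertex 13.000 26.000 27.000
      vertex 3.808 22.192 27.000
    endloop
  endfacet
  facet normal 0.0000 0.0000 1.0000
    outer loop
      vertex 26.000 13.000 27.000
      vertex 3.808 22.192 27.000
      vertex 0.000 13.000 27.000
    endloop
  endfacet
  facet normal 0.0000 0.0000 1.0000
    outer loop
      vertex 26.000 13.000 27.000
      vertex 0.000 13.000 27.000
      vertex 3.808 3.808 27.000
    endloop
  endfacet
  facet normal 0.0000 0.0000 1.0000
    outer loop
      vertex 26.000 13.000 27.000
      vertex 3.808 3.808 27.000
      vertex 13.000 0.000 27.000
    endloop
  endfacet
  facet normal 0.0000 0.0000 1.0000
    outer loop
      vertex 26.000 13.000 27.000
      vertex 13.000 0.000 27.000
      vertex 22.192 3.808 27.000
    endloop
  endfacet
  facet normal 0.9239 0.3827 0.0000
    outer loop
      vertex 26.000 13.000 0.000
      vertex 22.192 22.192 0.000
      vertex 22.192 22.192 27.000
    endloop
  endfacet
  facet normal 0.9239 0.3827 0.0000
    outer loop
      vertex 26.000 13.000 0.000
      vertex 22.192 22.192 27.000
      vertex 26.000 13.000 27.000
    endloop
  endfacet
  facet normal 0.3827 0.9239 0.0000
    outer loop
      vertex 22.192 22.192 0.000
      vertex 13.000 26.000 0.000
      vertex 13.000 26.000 27.000
    endloop
  endfacet
  facet normal 0.3827 0.9239 0.0000
    outer loop
      vertex 22.192 22.192 0.000
      vertex 13.000 26.000 27.000
      vertex 22.192 22.192 27.000
    endloop
  endfacet
  facet normal -0.3827 0.9239 0.0000
    outer loop
      vertex 13.000 26.000 0.000
      vertex 3.808 22.192 0.000
      vertex 3.808 22.192 27.000
    endloop
  endfacet
  facet normal -0.3827 0.9239 0.0000
    outer loop
      vertex 13.000 26.000 0.000
      vertex 3.808 22.192 27.000
      vertex 13.000 26.000 27.000
    endloop
  endfacet
  facet normal -0.9239 0.3827 0.0000
    outer loop
      vertex 3.808 22.192 0.000
      vertex 0.000 13.000 0.000
      vertex 0.000 13.000 27.000
    endloop
  endfacet
  facet normal -0.9239 0.3827 0.0000
    outer loop
      vertex 3.808 22.192 0.000
      vertex 0.000 13.000 27.000
      vertex 3.808 22.192 27.000
    endloop
  endfacet
  facet normal -0.9239 -0.3827 0.0000
    outer loop
      vertex 0.000 13.000 0.000
      vertex 3.808 3.808 0.000
      vertex 3.808 3.808 27.000
    endloop
  endfacet
  facet normal -0.9239 -0.3827 0.0000
    outer loop
      vertex 0.000 13.000 0.000
      vertex 3.808 3.808 27.000
      vertex 0.000 13.000 27.000
    endloop
  endfacet
  facet normal -0.3827 -0.9239 0.0000
    outer loop
      vertex 3.808 3.808 0.000
      vertex 13.000 0.000 0.000
      vertex 13.000 0.000 27.000
    endloop
  endfacet
  facet normal -0.3827 -0.9239 0.0000
    outer loop
      vertex 3.808 3.808 0.000
      vertex 13.000 0.000 27.000
      vertex 3.808 3.808 27.000
    endloop
  endfacet
  facet normal 0.3827 -0.9239 0.0000
    outer loop
      vertex 13.000 0.000 0.000
      vertex 22.192 3.808 0.000
      vertex 22.192 3.808 27.000
    endloop
  endfacet
  facet normal 0.3827 -0.9239 0.0000
    outer loop
      vertex 13.000 0.000 0.000
      vertex 22.192 3.808 27.000
      vertex 13.000 0.000 27.000
    endloop
  endfacet
  facet normal 0.9239 -0.3827 0.0000
    outer loop
      vertex 22.192 3.808 0.000
      vertex 26.000 13.000 0.000
      vertex 26.000 13.000 27.000
    endloop
  endfacet
  facet normal 0.9239 -0.3827 0.0000
    outer loop
      vertex 22.192 3.808 0.000
      vertex 26.000 13.000 27.000
      vertex 22.192 3.808 27.000
    endloop
  endfacet
endsolid part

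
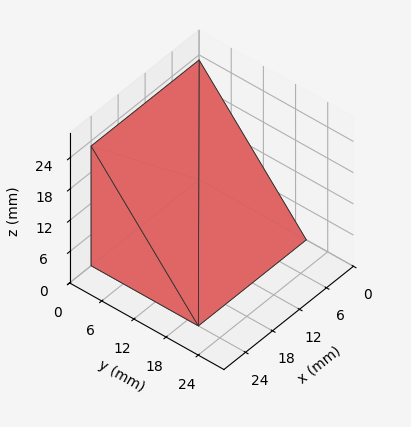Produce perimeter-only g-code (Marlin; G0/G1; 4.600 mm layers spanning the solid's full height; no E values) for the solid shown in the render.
Reading the render: the shape is a wedge (ramp): 24 × 20 mm base, rising to 23 mm along the y=0 edge and sloping linearly to z=0 at y=20 (dimensions read to the nearest mm from the axis ticks). For the g-code, the solid's height is divided into equal slices at the stated Δz and each level perimeter traced with G1 moves after a G0 lift.

; perimeter-only toolpath
G21 ; units = mm
G90 ; absolute positioning
G28 ; home
; layer 1
G0 Z4.600
G0 X0.000 Y0.000
G1 X24.000 Y0.000
G1 X24.000 Y16.000
G1 X0.000 Y16.000
G1 X0.000 Y0.000
; layer 2
G0 Z9.200
G0 X0.000 Y0.000
G1 X24.000 Y0.000
G1 X24.000 Y12.000
G1 X0.000 Y12.000
G1 X0.000 Y0.000
; layer 3
G0 Z13.800
G0 X0.000 Y0.000
G1 X24.000 Y0.000
G1 X24.000 Y8.000
G1 X0.000 Y8.000
G1 X0.000 Y0.000
; layer 4
G0 Z18.400
G0 X0.000 Y0.000
G1 X24.000 Y0.000
G1 X24.000 Y4.000
G1 X0.000 Y4.000
G1 X0.000 Y0.000
M2 ; end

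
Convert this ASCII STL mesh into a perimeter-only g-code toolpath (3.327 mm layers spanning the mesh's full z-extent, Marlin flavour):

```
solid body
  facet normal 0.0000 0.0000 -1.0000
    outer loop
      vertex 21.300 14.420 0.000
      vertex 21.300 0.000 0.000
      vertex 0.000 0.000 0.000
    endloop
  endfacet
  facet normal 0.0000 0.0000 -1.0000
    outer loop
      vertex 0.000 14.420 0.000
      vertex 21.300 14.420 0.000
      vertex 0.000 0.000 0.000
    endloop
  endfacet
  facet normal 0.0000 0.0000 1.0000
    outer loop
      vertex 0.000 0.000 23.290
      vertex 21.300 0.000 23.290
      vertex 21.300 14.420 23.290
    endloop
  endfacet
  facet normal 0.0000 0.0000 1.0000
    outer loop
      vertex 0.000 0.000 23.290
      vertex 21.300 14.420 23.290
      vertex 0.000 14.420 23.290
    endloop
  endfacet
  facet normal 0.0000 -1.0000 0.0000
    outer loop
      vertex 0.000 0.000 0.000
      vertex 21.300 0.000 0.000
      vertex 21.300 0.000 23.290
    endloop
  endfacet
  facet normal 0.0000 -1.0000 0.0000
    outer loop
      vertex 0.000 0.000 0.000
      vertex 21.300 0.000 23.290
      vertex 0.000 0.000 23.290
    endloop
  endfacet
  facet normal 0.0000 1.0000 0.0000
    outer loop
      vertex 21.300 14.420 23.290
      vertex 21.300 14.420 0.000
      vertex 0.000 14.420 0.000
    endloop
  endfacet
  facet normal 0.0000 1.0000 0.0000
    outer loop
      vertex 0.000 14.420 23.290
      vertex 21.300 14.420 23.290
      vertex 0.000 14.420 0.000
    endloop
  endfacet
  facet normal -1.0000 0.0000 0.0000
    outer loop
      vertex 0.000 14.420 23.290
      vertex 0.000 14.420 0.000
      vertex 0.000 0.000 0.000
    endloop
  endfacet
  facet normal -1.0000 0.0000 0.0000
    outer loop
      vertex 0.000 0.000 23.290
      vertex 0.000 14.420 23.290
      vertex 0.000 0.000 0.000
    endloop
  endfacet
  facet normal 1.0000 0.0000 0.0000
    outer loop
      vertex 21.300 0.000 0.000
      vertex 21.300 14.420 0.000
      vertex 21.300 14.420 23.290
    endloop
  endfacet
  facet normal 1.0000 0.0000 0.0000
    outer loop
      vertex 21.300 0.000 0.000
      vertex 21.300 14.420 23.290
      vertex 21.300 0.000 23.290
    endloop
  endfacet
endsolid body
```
; perimeter-only toolpath
G21 ; units = mm
G90 ; absolute positioning
G28 ; home
; layer 1
G0 Z3.327
G0 X0.000 Y0.000
G1 X21.300 Y0.000
G1 X21.300 Y14.420
G1 X0.000 Y14.420
G1 X0.000 Y0.000
; layer 2
G0 Z6.654
G0 X0.000 Y0.000
G1 X21.300 Y0.000
G1 X21.300 Y14.420
G1 X0.000 Y14.420
G1 X0.000 Y0.000
; layer 3
G0 Z9.981
G0 X0.000 Y0.000
G1 X21.300 Y0.000
G1 X21.300 Y14.420
G1 X0.000 Y14.420
G1 X0.000 Y0.000
; layer 4
G0 Z13.309
G0 X0.000 Y0.000
G1 X21.300 Y0.000
G1 X21.300 Y14.420
G1 X0.000 Y14.420
G1 X0.000 Y0.000
; layer 5
G0 Z16.636
G0 X0.000 Y0.000
G1 X21.300 Y0.000
G1 X21.300 Y14.420
G1 X0.000 Y14.420
G1 X0.000 Y0.000
; layer 6
G0 Z19.963
G0 X0.000 Y0.000
G1 X21.300 Y0.000
G1 X21.300 Y14.420
G1 X0.000 Y14.420
G1 X0.000 Y0.000
; layer 7
G0 Z23.290
G0 X0.000 Y0.000
G1 X21.300 Y0.000
G1 X21.300 Y14.420
G1 X0.000 Y14.420
G1 X0.000 Y0.000
M2 ; end

The solid is a rectangular box, roughly 21.3 × 14.4 mm footprint and 23.3 mm tall. Slicing at Δz = 3.327 mm — 7 equal slices spanning the solid's height, so layer i sits at z = i·h/7 — gives 7 non-empty perimeters. Each is a 4-segment closed polygon; G0 lifts to the layer z and rapids to the start vertex, then G1 traces the edges.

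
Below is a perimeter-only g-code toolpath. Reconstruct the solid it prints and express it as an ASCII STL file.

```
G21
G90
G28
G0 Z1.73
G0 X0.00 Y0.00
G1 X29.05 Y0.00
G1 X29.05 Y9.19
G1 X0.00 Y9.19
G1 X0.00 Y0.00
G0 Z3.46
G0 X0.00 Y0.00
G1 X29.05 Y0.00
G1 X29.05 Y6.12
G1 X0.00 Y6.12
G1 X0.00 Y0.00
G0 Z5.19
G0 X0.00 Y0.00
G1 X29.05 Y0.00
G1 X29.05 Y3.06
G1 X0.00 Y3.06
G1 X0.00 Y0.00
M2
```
solid part
  facet normal 0.0000 0.0000 -1.0000
    outer loop
      vertex 29.05 12.25 0.00
      vertex 29.05 0.00 0.00
      vertex 0.00 0.00 0.00
    endloop
  endfacet
  facet normal 0.0000 0.0000 -1.0000
    outer loop
      vertex 0.00 12.25 0.00
      vertex 29.05 12.25 0.00
      vertex 0.00 0.00 0.00
    endloop
  endfacet
  facet normal 0.0000 -1.0000 0.0000
    outer loop
      vertex 0.00 0.00 0.00
      vertex 29.05 0.00 0.00
      vertex 29.05 0.00 6.92
    endloop
  endfacet
  facet normal 0.0000 -1.0000 0.0000
    outer loop
      vertex 0.00 0.00 0.00
      vertex 29.05 0.00 6.92
      vertex 0.00 0.00 6.92
    endloop
  endfacet
  facet normal 0.0000 0.4918 0.8707
    outer loop
      vertex 0.00 0.00 6.92
      vertex 29.05 0.00 6.92
      vertex 29.05 12.25 0.00
    endloop
  endfacet
  facet normal 0.0000 0.4918 0.8707
    outer loop
      vertex 0.00 0.00 6.92
      vertex 29.05 12.25 0.00
      vertex 0.00 12.25 0.00
    endloop
  endfacet
  facet normal -1.0000 0.0000 0.0000
    outer loop
      vertex 0.00 0.00 6.92
      vertex 0.00 12.25 0.00
      vertex 0.00 0.00 0.00
    endloop
  endfacet
  facet normal 1.0000 0.0000 0.0000
    outer loop
      vertex 29.05 0.00 0.00
      vertex 29.05 12.25 0.00
      vertex 29.05 0.00 6.92
    endloop
  endfacet
endsolid part

The G0 Z moves step by Δz≈1.73 mm. The G1 loops shrink linearly with z, so the solid tapers from its base footprint up to z≈6.92. Closing with a flat bottom cap and the tapered top and triangulating gives 8 facets — a wedge (ramp): 29.1 × 12.2 mm base, rising to 6.92 mm along the y=0 edge and sloping linearly to z=0 at y=12.2.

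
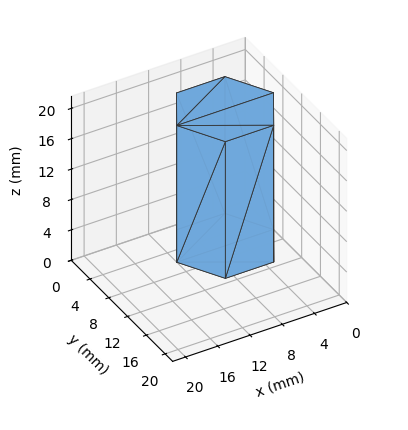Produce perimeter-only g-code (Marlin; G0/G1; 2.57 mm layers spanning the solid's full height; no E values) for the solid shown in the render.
Reading the render: the shape is a regular 6-sided prism (a cylinder approximated with 6 flat sides), circumscribed radius ≈ 6 mm, height ≈ 18 mm (dimensions read to the nearest mm from the axis ticks). For the g-code, the solid's height is divided into equal slices at the stated Δz and each level perimeter traced with G1 moves after a G0 lift.

; perimeter-only toolpath
G21 ; units = mm
G90 ; absolute positioning
G28 ; home
; layer 1
G0 Z2.57
G0 X12.00 Y6.00
G1 X9.00 Y11.20
G1 X3.00 Y11.20
G1 X0.00 Y6.00
G1 X3.00 Y0.80
G1 X9.00 Y0.80
G1 X12.00 Y6.00
; layer 2
G0 Z5.14
G0 X12.00 Y6.00
G1 X9.00 Y11.20
G1 X3.00 Y11.20
G1 X0.00 Y6.00
G1 X3.00 Y0.80
G1 X9.00 Y0.80
G1 X12.00 Y6.00
; layer 3
G0 Z7.71
G0 X12.00 Y6.00
G1 X9.00 Y11.20
G1 X3.00 Y11.20
G1 X0.00 Y6.00
G1 X3.00 Y0.80
G1 X9.00 Y0.80
G1 X12.00 Y6.00
; layer 4
G0 Z10.29
G0 X12.00 Y6.00
G1 X9.00 Y11.20
G1 X3.00 Y11.20
G1 X0.00 Y6.00
G1 X3.00 Y0.80
G1 X9.00 Y0.80
G1 X12.00 Y6.00
; layer 5
G0 Z12.86
G0 X12.00 Y6.00
G1 X9.00 Y11.20
G1 X3.00 Y11.20
G1 X0.00 Y6.00
G1 X3.00 Y0.80
G1 X9.00 Y0.80
G1 X12.00 Y6.00
; layer 6
G0 Z15.43
G0 X12.00 Y6.00
G1 X9.00 Y11.20
G1 X3.00 Y11.20
G1 X0.00 Y6.00
G1 X3.00 Y0.80
G1 X9.00 Y0.80
G1 X12.00 Y6.00
; layer 7
G0 Z18.00
G0 X12.00 Y6.00
G1 X9.00 Y11.20
G1 X3.00 Y11.20
G1 X0.00 Y6.00
G1 X3.00 Y0.80
G1 X9.00 Y0.80
G1 X12.00 Y6.00
M2 ; end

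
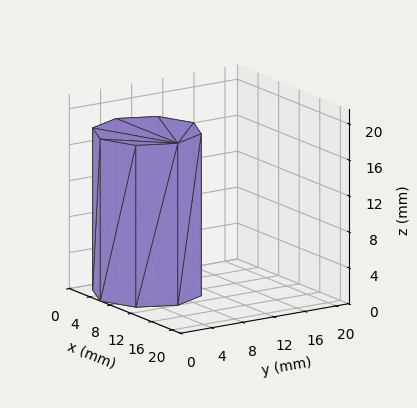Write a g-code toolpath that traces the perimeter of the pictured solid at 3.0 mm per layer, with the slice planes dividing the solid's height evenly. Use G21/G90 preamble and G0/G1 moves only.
Reading the render: the shape is a regular 8-sided prism (a cylinder approximated with 8 flat sides), circumscribed radius ≈ 6 mm, height ≈ 18 mm (dimensions read to the nearest mm from the axis ticks). For the g-code, the solid's height is divided into equal slices at the stated Δz and each level perimeter traced with G1 moves after a G0 lift.

; perimeter-only toolpath
G21 ; units = mm
G90 ; absolute positioning
G28 ; home
; layer 1
G0 Z3.0
G0 X12.0 Y6.0
G1 X10.2 Y10.2
G1 X6.0 Y12.0
G1 X1.8 Y10.2
G1 X0.0 Y6.0
G1 X1.8 Y1.8
G1 X6.0 Y0.0
G1 X10.2 Y1.8
G1 X12.0 Y6.0
; layer 2
G0 Z6.0
G0 X12.0 Y6.0
G1 X10.2 Y10.2
G1 X6.0 Y12.0
G1 X1.8 Y10.2
G1 X0.0 Y6.0
G1 X1.8 Y1.8
G1 X6.0 Y0.0
G1 X10.2 Y1.8
G1 X12.0 Y6.0
; layer 3
G0 Z9.0
G0 X12.0 Y6.0
G1 X10.2 Y10.2
G1 X6.0 Y12.0
G1 X1.8 Y10.2
G1 X0.0 Y6.0
G1 X1.8 Y1.8
G1 X6.0 Y0.0
G1 X10.2 Y1.8
G1 X12.0 Y6.0
; layer 4
G0 Z12.0
G0 X12.0 Y6.0
G1 X10.2 Y10.2
G1 X6.0 Y12.0
G1 X1.8 Y10.2
G1 X0.0 Y6.0
G1 X1.8 Y1.8
G1 X6.0 Y0.0
G1 X10.2 Y1.8
G1 X12.0 Y6.0
; layer 5
G0 Z15.0
G0 X12.0 Y6.0
G1 X10.2 Y10.2
G1 X6.0 Y12.0
G1 X1.8 Y10.2
G1 X0.0 Y6.0
G1 X1.8 Y1.8
G1 X6.0 Y0.0
G1 X10.2 Y1.8
G1 X12.0 Y6.0
; layer 6
G0 Z18.0
G0 X12.0 Y6.0
G1 X10.2 Y10.2
G1 X6.0 Y12.0
G1 X1.8 Y10.2
G1 X0.0 Y6.0
G1 X1.8 Y1.8
G1 X6.0 Y0.0
G1 X10.2 Y1.8
G1 X12.0 Y6.0
M2 ; end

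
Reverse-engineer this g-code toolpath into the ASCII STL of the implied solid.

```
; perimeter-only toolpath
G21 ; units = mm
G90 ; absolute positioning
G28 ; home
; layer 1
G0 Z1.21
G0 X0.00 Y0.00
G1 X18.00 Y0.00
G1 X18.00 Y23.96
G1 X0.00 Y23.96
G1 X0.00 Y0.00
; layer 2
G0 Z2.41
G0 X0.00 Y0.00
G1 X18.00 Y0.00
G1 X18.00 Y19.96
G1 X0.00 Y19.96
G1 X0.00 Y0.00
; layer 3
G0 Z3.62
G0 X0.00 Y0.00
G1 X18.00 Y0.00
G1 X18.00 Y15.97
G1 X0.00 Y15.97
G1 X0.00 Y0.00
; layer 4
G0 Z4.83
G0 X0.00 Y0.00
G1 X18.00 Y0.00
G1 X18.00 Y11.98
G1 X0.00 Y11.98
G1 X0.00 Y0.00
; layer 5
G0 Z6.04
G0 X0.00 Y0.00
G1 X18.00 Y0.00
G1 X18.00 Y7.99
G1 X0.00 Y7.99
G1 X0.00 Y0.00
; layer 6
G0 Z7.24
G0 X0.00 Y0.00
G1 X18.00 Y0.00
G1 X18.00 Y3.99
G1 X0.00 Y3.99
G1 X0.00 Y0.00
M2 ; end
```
solid part
  facet normal 0.0000 0.0000 -1.0000
    outer loop
      vertex 18.00 27.95 0.00
      vertex 18.00 0.00 0.00
      vertex 0.00 0.00 0.00
    endloop
  endfacet
  facet normal 0.0000 0.0000 -1.0000
    outer loop
      vertex 0.00 27.95 0.00
      vertex 18.00 27.95 0.00
      vertex 0.00 0.00 0.00
    endloop
  endfacet
  facet normal 0.0000 -1.0000 0.0000
    outer loop
      vertex 0.00 0.00 0.00
      vertex 18.00 0.00 0.00
      vertex 18.00 0.00 8.45
    endloop
  endfacet
  facet normal 0.0000 -1.0000 0.0000
    outer loop
      vertex 0.00 0.00 0.00
      vertex 18.00 0.00 8.45
      vertex 0.00 0.00 8.45
    endloop
  endfacet
  facet normal 0.0000 0.2894 0.9572
    outer loop
      vertex 0.00 0.00 8.45
      vertex 18.00 0.00 8.45
      vertex 18.00 27.95 0.00
    endloop
  endfacet
  facet normal 0.0000 0.2894 0.9572
    outer loop
      vertex 0.00 0.00 8.45
      vertex 18.00 27.95 0.00
      vertex 0.00 27.95 0.00
    endloop
  endfacet
  facet normal -1.0000 0.0000 0.0000
    outer loop
      vertex 0.00 0.00 8.45
      vertex 0.00 27.95 0.00
      vertex 0.00 0.00 0.00
    endloop
  endfacet
  facet normal 1.0000 0.0000 0.0000
    outer loop
      vertex 18.00 0.00 0.00
      vertex 18.00 27.95 0.00
      vertex 18.00 0.00 8.45
    endloop
  endfacet
endsolid part

The G0 Z moves step by Δz≈1.21 mm. The G1 loops shrink linearly with z, so the solid tapers from its base footprint up to z≈8.45. Closing with a flat bottom cap and the tapered top and triangulating gives 8 facets — a wedge (ramp): 18 × 27.9 mm base, rising to 8.45 mm along the y=0 edge and sloping linearly to z=0 at y=27.9.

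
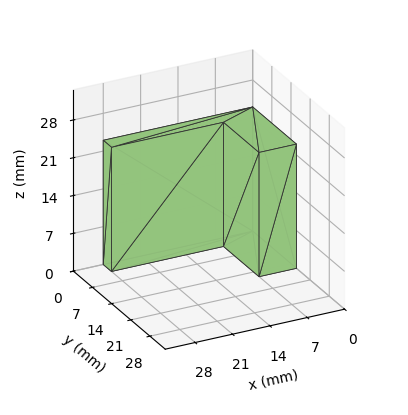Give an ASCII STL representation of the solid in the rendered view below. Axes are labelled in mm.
Reading the render: the shape is an L-shaped prism: outer 28 × 16 mm, arm thicknesses ≈ 3 mm (horizontal) and 7 mm (vertical), extruded 23 mm in z (dimensions read to the nearest mm from the axis ticks). For the STL, each face is triangulated and given an outward normal.

solid part
  facet normal 0.0000 0.0000 -1.0000
    outer loop
      vertex 28.00 3.00 0.00
      vertex 28.00 0.00 0.00
      vertex 0.00 0.00 0.00
    endloop
  endfacet
  facet normal 0.0000 0.0000 -1.0000
    outer loop
      vertex 7.00 3.00 0.00
      vertex 28.00 3.00 0.00
      vertex 0.00 0.00 0.00
    endloop
  endfacet
  facet normal 0.0000 0.0000 -1.0000
    outer loop
      vertex 7.00 16.00 0.00
      vertex 7.00 3.00 0.00
      vertex 0.00 0.00 0.00
    endloop
  endfacet
  facet normal 0.0000 0.0000 -1.0000
    outer loop
      vertex 0.00 16.00 0.00
      vertex 7.00 16.00 0.00
      vertex 0.00 0.00 0.00
    endloop
  endfacet
  facet normal 0.0000 0.0000 1.0000
    outer loop
      vertex 0.00 0.00 23.00
      vertex 28.00 0.00 23.00
      vertex 28.00 3.00 23.00
    endloop
  endfacet
  facet normal 0.0000 0.0000 1.0000
    outer loop
      vertex 0.00 0.00 23.00
      vertex 28.00 3.00 23.00
      vertex 7.00 3.00 23.00
    endloop
  endfacet
  facet normal 0.0000 0.0000 1.0000
    outer loop
      vertex 0.00 0.00 23.00
      vertex 7.00 3.00 23.00
      vertex 7.00 16.00 23.00
    endloop
  endfacet
  facet normal 0.0000 0.0000 1.0000
    outer loop
      vertex 0.00 0.00 23.00
      vertex 7.00 16.00 23.00
      vertex 0.00 16.00 23.00
    endloop
  endfacet
  facet normal 0.0000 -1.0000 0.0000
    outer loop
      vertex 0.00 0.00 0.00
      vertex 28.00 0.00 0.00
      vertex 28.00 0.00 23.00
    endloop
  endfacet
  facet normal 0.0000 -1.0000 0.0000
    outer loop
      vertex 0.00 0.00 0.00
      vertex 28.00 0.00 23.00
      vertex 0.00 0.00 23.00
    endloop
  endfacet
  facet normal 1.0000 0.0000 0.0000
    outer loop
      vertex 28.00 0.00 0.00
      vertex 28.00 3.00 0.00
      vertex 28.00 3.00 23.00
    endloop
  endfacet
  facet normal 1.0000 0.0000 0.0000
    outer loop
      vertex 28.00 0.00 0.00
      vertex 28.00 3.00 23.00
      vertex 28.00 0.00 23.00
    endloop
  endfacet
  facet normal 0.0000 1.0000 0.0000
    outer loop
      vertex 28.00 3.00 0.00
      vertex 7.00 3.00 0.00
      vertex 7.00 3.00 23.00
    endloop
  endfacet
  facet normal 0.0000 1.0000 0.0000
    outer loop
      vertex 28.00 3.00 0.00
      vertex 7.00 3.00 23.00
      vertex 28.00 3.00 23.00
    endloop
  endfacet
  facet normal 1.0000 0.0000 0.0000
    outer loop
      vertex 7.00 3.00 0.00
      vertex 7.00 16.00 0.00
      vertex 7.00 16.00 23.00
    endloop
  endfacet
  facet normal 1.0000 0.0000 0.0000
    outer loop
      vertex 7.00 3.00 0.00
      vertex 7.00 16.00 23.00
      vertex 7.00 3.00 23.00
    endloop
  endfacet
  facet normal 0.0000 1.0000 0.0000
    outer loop
      vertex 7.00 16.00 0.00
      vertex 0.00 16.00 0.00
      vertex 0.00 16.00 23.00
    endloop
  endfacet
  facet normal 0.0000 1.0000 0.0000
    outer loop
      vertex 7.00 16.00 0.00
      vertex 0.00 16.00 23.00
      vertex 7.00 16.00 23.00
    endloop
  endfacet
  facet normal -1.0000 0.0000 0.0000
    outer loop
      vertex 0.00 16.00 0.00
      vertex 0.00 0.00 0.00
      vertex 0.00 0.00 23.00
    endloop
  endfacet
  facet normal -1.0000 0.0000 0.0000
    outer loop
      vertex 0.00 16.00 0.00
      vertex 0.00 0.00 23.00
      vertex 0.00 16.00 23.00
    endloop
  endfacet
endsolid part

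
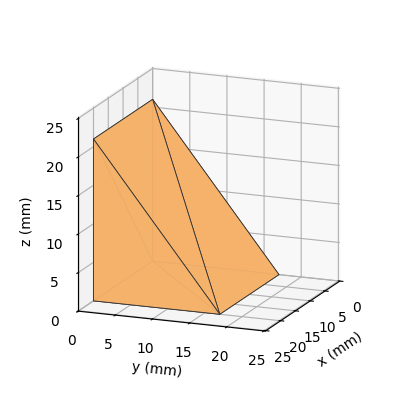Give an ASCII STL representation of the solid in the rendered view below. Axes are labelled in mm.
Reading the render: the shape is a wedge (ramp): 20 × 17 mm base, rising to 21 mm along the y=0 edge and sloping linearly to z=0 at y=17 (dimensions read to the nearest mm from the axis ticks). For the STL, each face is triangulated and given an outward normal.

solid part
  facet normal 0.0000 0.0000 -1.0000
    outer loop
      vertex 20.000 17.000 0.000
      vertex 20.000 0.000 0.000
      vertex 0.000 0.000 0.000
    endloop
  endfacet
  facet normal 0.0000 0.0000 -1.0000
    outer loop
      vertex 0.000 17.000 0.000
      vertex 20.000 17.000 0.000
      vertex 0.000 0.000 0.000
    endloop
  endfacet
  facet normal 0.0000 -1.0000 0.0000
    outer loop
      vertex 0.000 0.000 0.000
      vertex 20.000 0.000 0.000
      vertex 20.000 0.000 21.000
    endloop
  endfacet
  facet normal 0.0000 -1.0000 0.0000
    outer loop
      vertex 0.000 0.000 0.000
      vertex 20.000 0.000 21.000
      vertex 0.000 0.000 21.000
    endloop
  endfacet
  facet normal 0.0000 0.7772 0.6292
    outer loop
      vertex 0.000 0.000 21.000
      vertex 20.000 0.000 21.000
      vertex 20.000 17.000 0.000
    endloop
  endfacet
  facet normal 0.0000 0.7772 0.6292
    outer loop
      vertex 0.000 0.000 21.000
      vertex 20.000 17.000 0.000
      vertex 0.000 17.000 0.000
    endloop
  endfacet
  facet normal -1.0000 0.0000 0.0000
    outer loop
      vertex 0.000 0.000 21.000
      vertex 0.000 17.000 0.000
      vertex 0.000 0.000 0.000
    endloop
  endfacet
  facet normal 1.0000 0.0000 0.0000
    outer loop
      vertex 20.000 0.000 0.000
      vertex 20.000 17.000 0.000
      vertex 20.000 0.000 21.000
    endloop
  endfacet
endsolid part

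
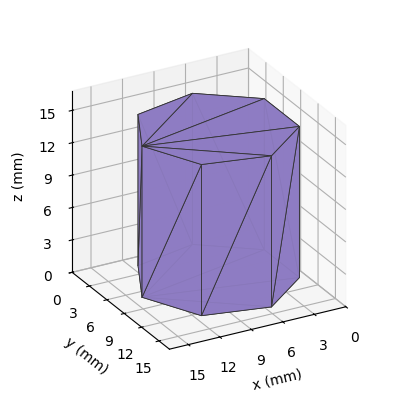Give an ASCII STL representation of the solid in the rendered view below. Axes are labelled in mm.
Reading the render: the shape is a regular 7-sided prism (a cylinder approximated with 7 flat sides), circumscribed radius ≈ 7 mm, height ≈ 14 mm (dimensions read to the nearest mm from the axis ticks). For the STL, each face is triangulated and given an outward normal.

solid part
  facet normal 0.0000 0.0000 -1.0000
    outer loop
      vertex 5.442 13.824 0.000
      vertex 11.364 12.473 0.000
      vertex 14.000 7.000 0.000
    endloop
  endfacet
  facet normal 0.0000 0.0000 -1.0000
    outer loop
      vertex 0.693 10.037 0.000
      vertex 5.442 13.824 0.000
      vertex 14.000 7.000 0.000
    endloop
  endfacet
  facet normal 0.0000 0.0000 -1.0000
    outer loop
      vertex 0.693 3.963 0.000
      vertex 0.693 10.037 0.000
      vertex 14.000 7.000 0.000
    endloop
  endfacet
  facet normal 0.0000 0.0000 -1.0000
    outer loop
      vertex 5.442 0.176 0.000
      vertex 0.693 3.963 0.000
      vertex 14.000 7.000 0.000
    endloop
  endfacet
  facet normal 0.0000 0.0000 -1.0000
    outer loop
      vertex 11.364 1.527 0.000
      vertex 5.442 0.176 0.000
      vertex 14.000 7.000 0.000
    endloop
  endfacet
  facet normal 0.0000 0.0000 1.0000
    outer loop
      vertex 14.000 7.000 14.000
      vertex 11.364 12.473 14.000
      vertex 5.442 13.824 14.000
    endloop
  endfacet
  facet normal 0.0000 0.0000 1.0000
    outer loop
      vertex 14.000 7.000 14.000
      vertex 5.442 13.824 14.000
      vertex 0.693 10.037 14.000
    endloop
  endfacet
  facet normal 0.0000 0.0000 1.0000
    outer loop
      vertex 14.000 7.000 14.000
      vertex 0.693 10.037 14.000
      vertex 0.693 3.963 14.000
    endloop
  endfacet
  facet normal 0.0000 0.0000 1.0000
    outer loop
      vertex 14.000 7.000 14.000
      vertex 0.693 3.963 14.000
      vertex 5.442 0.176 14.000
    endloop
  endfacet
  facet normal 0.0000 0.0000 1.0000
    outer loop
      vertex 14.000 7.000 14.000
      vertex 5.442 0.176 14.000
      vertex 11.364 1.527 14.000
    endloop
  endfacet
  facet normal 0.9009 0.4339 0.0000
    outer loop
      vertex 14.000 7.000 0.000
      vertex 11.364 12.473 0.000
      vertex 11.364 12.473 14.000
    endloop
  endfacet
  facet normal 0.9009 0.4339 0.0000
    outer loop
      vertex 14.000 7.000 0.000
      vertex 11.364 12.473 14.000
      vertex 14.000 7.000 14.000
    endloop
  endfacet
  facet normal 0.2224 0.9750 0.0000
    outer loop
      vertex 11.364 12.473 0.000
      vertex 5.442 13.824 0.000
      vertex 5.442 13.824 14.000
    endloop
  endfacet
  facet normal 0.2224 0.9750 0.0000
    outer loop
      vertex 11.364 12.473 0.000
      vertex 5.442 13.824 14.000
      vertex 11.364 12.473 14.000
    endloop
  endfacet
  facet normal -0.6235 0.7818 0.0000
    outer loop
      vertex 5.442 13.824 0.000
      vertex 0.693 10.037 0.000
      vertex 0.693 10.037 14.000
    endloop
  endfacet
  facet normal -0.6235 0.7818 0.0000
    outer loop
      vertex 5.442 13.824 0.000
      vertex 0.693 10.037 14.000
      vertex 5.442 13.824 14.000
    endloop
  endfacet
  facet normal -1.0000 0.0000 0.0000
    outer loop
      vertex 0.693 10.037 0.000
      vertex 0.693 3.963 0.000
      vertex 0.693 3.963 14.000
    endloop
  endfacet
  facet normal -1.0000 0.0000 0.0000
    outer loop
      vertex 0.693 10.037 0.000
      vertex 0.693 3.963 14.000
      vertex 0.693 10.037 14.000
    endloop
  endfacet
  facet normal -0.6235 -0.7818 0.0000
    outer loop
      vertex 0.693 3.963 0.000
      vertex 5.442 0.176 0.000
      vertex 5.442 0.176 14.000
    endloop
  endfacet
  facet normal -0.6235 -0.7818 0.0000
    outer loop
      vertex 0.693 3.963 0.000
      vertex 5.442 0.176 14.000
      vertex 0.693 3.963 14.000
    endloop
  endfacet
  facet normal 0.2224 -0.9750 0.0000
    outer loop
      vertex 5.442 0.176 0.000
      vertex 11.364 1.527 0.000
      vertex 11.364 1.527 14.000
    endloop
  endfacet
  facet normal 0.2224 -0.9750 0.0000
    outer loop
      vertex 5.442 0.176 0.000
      vertex 11.364 1.527 14.000
      vertex 5.442 0.176 14.000
    endloop
  endfacet
  facet normal 0.9009 -0.4339 0.0000
    outer loop
      vertex 11.364 1.527 0.000
      vertex 14.000 7.000 0.000
      vertex 14.000 7.000 14.000
    endloop
  endfacet
  facet normal 0.9009 -0.4339 0.0000
    outer loop
      vertex 11.364 1.527 0.000
      vertex 14.000 7.000 14.000
      vertex 11.364 1.527 14.000
    endloop
  endfacet
endsolid part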